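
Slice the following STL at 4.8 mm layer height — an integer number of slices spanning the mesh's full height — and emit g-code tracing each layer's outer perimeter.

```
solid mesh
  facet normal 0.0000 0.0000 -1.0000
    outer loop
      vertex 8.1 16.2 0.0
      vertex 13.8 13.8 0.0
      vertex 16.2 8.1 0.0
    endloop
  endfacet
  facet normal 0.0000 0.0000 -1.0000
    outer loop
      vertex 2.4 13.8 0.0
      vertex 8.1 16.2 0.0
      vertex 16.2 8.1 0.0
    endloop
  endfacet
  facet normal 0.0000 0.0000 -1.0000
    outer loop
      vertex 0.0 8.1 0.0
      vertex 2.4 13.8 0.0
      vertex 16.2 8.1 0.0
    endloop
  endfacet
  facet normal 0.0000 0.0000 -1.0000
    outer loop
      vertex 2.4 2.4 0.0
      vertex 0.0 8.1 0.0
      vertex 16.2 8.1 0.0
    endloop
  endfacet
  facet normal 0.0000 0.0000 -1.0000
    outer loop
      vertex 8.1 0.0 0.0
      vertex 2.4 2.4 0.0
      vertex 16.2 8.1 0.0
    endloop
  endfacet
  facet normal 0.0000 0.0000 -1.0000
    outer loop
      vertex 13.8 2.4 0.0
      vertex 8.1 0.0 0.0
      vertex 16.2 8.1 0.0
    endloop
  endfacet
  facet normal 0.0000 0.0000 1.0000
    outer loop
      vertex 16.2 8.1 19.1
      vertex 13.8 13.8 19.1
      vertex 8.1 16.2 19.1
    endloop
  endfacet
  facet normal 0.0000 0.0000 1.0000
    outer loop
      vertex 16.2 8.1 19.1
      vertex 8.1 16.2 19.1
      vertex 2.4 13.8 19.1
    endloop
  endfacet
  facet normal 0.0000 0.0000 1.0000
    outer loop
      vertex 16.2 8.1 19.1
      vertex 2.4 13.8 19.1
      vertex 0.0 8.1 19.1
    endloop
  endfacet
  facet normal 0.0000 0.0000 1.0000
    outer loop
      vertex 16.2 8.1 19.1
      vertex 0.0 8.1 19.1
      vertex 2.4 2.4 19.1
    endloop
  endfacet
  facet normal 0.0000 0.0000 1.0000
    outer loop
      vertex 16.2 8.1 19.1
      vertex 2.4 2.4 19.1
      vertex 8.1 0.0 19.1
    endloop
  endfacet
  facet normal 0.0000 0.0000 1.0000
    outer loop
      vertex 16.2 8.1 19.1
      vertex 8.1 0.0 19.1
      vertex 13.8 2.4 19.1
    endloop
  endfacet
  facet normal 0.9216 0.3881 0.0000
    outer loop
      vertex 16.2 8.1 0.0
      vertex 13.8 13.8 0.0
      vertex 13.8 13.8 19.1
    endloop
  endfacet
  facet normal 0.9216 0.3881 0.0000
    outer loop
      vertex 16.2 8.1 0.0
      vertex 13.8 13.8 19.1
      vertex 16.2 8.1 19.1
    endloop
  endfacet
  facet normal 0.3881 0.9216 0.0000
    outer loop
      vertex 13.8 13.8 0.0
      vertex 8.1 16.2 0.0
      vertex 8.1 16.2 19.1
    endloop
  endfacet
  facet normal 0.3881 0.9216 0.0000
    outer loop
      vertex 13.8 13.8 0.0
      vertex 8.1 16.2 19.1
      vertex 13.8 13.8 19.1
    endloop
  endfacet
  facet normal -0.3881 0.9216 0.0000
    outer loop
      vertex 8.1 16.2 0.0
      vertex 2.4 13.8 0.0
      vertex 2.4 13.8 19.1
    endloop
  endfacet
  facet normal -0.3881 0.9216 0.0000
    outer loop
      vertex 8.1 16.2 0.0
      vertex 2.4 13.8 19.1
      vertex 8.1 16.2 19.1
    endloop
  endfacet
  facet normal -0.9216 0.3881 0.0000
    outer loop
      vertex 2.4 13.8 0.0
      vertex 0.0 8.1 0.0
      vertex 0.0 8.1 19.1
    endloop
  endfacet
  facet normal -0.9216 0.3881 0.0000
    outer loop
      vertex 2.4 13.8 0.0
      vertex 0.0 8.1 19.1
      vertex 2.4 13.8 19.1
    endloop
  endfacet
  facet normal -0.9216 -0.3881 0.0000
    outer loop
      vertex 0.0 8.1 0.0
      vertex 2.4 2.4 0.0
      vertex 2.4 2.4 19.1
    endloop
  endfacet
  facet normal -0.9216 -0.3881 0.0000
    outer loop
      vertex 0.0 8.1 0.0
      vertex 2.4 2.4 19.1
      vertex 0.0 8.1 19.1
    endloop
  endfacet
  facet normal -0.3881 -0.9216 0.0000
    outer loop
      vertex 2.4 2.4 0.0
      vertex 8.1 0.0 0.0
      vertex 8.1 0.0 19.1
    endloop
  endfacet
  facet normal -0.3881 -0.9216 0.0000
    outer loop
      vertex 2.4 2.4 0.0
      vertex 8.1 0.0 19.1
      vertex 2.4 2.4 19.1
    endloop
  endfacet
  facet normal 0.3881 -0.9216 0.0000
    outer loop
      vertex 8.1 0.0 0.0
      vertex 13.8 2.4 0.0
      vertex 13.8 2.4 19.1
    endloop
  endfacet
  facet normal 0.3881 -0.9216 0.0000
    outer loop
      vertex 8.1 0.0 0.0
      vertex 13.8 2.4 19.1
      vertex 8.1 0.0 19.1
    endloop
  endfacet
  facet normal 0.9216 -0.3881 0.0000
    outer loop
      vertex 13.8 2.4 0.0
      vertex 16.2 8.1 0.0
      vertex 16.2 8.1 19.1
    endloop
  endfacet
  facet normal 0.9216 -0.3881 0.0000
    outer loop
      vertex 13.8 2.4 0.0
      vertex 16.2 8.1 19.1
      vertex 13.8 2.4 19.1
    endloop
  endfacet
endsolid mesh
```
; perimeter-only toolpath
G21 ; units = mm
G90 ; absolute positioning
G28 ; home
; layer 1
G0 Z4.8
G0 X16.2 Y8.1
G1 X13.8 Y13.8
G1 X8.1 Y16.2
G1 X2.4 Y13.8
G1 X0.0 Y8.1
G1 X2.4 Y2.4
G1 X8.1 Y0.0
G1 X13.8 Y2.4
G1 X16.2 Y8.1
; layer 2
G0 Z9.6
G0 X16.2 Y8.1
G1 X13.8 Y13.8
G1 X8.1 Y16.2
G1 X2.4 Y13.8
G1 X0.0 Y8.1
G1 X2.4 Y2.4
G1 X8.1 Y0.0
G1 X13.8 Y2.4
G1 X16.2 Y8.1
; layer 3
G0 Z14.3
G0 X16.2 Y8.1
G1 X13.8 Y13.8
G1 X8.1 Y16.2
G1 X2.4 Y13.8
G1 X0.0 Y8.1
G1 X2.4 Y2.4
G1 X8.1 Y0.0
G1 X13.8 Y2.4
G1 X16.2 Y8.1
; layer 4
G0 Z19.1
G0 X16.2 Y8.1
G1 X13.8 Y13.8
G1 X8.1 Y16.2
G1 X2.4 Y13.8
G1 X0.0 Y8.1
G1 X2.4 Y2.4
G1 X8.1 Y0.0
G1 X13.8 Y2.4
G1 X16.2 Y8.1
M2 ; end

The solid is a regular 8-sided prism (a cylinder approximated with 8 flat sides), circumscribed radius ≈ 8.1 mm, height ≈ 19.1 mm. Slicing at Δz = 4.8 mm — 4 equal slices spanning the solid's height, so layer i sits at z = i·h/4 — gives 4 non-empty perimeters. Each is a 8-segment closed polygon; G0 lifts to the layer z and rapids to the start vertex, then G1 traces the edges.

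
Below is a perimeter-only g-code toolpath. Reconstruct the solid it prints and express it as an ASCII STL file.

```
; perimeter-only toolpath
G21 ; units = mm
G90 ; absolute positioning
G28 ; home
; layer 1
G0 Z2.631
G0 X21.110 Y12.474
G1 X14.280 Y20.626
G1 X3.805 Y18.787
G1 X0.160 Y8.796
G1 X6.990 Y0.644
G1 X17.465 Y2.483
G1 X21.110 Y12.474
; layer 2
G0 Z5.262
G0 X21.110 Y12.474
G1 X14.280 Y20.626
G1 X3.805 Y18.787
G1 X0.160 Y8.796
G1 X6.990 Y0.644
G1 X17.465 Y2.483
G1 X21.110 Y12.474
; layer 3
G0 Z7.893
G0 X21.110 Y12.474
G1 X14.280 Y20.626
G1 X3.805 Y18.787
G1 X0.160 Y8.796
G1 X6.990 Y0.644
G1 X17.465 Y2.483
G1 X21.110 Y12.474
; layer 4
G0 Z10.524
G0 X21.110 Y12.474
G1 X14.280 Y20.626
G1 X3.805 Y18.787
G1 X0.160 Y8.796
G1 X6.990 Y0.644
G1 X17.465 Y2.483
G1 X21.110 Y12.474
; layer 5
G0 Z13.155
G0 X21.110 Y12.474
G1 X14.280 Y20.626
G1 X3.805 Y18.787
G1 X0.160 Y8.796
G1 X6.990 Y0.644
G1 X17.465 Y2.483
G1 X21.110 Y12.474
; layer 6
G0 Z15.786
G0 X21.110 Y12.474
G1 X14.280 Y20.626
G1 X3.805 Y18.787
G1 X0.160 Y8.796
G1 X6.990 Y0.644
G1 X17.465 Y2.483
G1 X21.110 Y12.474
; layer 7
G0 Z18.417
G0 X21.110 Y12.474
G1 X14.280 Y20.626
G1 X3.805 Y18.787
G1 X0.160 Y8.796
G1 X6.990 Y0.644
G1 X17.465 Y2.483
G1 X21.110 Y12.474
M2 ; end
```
solid part
  facet normal 0.0000 0.0000 -1.0000
    outer loop
      vertex 3.805 18.787 0.000
      vertex 14.280 20.626 0.000
      vertex 21.110 12.474 0.000
    endloop
  endfacet
  facet normal 0.0000 0.0000 -1.0000
    outer loop
      vertex 0.160 8.796 0.000
      vertex 3.805 18.787 0.000
      vertex 21.110 12.474 0.000
    endloop
  endfacet
  facet normal 0.0000 0.0000 -1.0000
    outer loop
      vertex 6.990 0.644 0.000
      vertex 0.160 8.796 0.000
      vertex 21.110 12.474 0.000
    endloop
  endfacet
  facet normal 0.0000 0.0000 -1.0000
    outer loop
      vertex 17.465 2.483 0.000
      vertex 6.990 0.644 0.000
      vertex 21.110 12.474 0.000
    endloop
  endfacet
  facet normal 0.0000 0.0000 1.0000
    outer loop
      vertex 21.110 12.474 18.417
      vertex 14.280 20.626 18.417
      vertex 3.805 18.787 18.417
    endloop
  endfacet
  facet normal 0.0000 0.0000 1.0000
    outer loop
      vertex 21.110 12.474 18.417
      vertex 3.805 18.787 18.417
      vertex 0.160 8.796 18.417
    endloop
  endfacet
  facet normal 0.0000 0.0000 1.0000
    outer loop
      vertex 21.110 12.474 18.417
      vertex 0.160 8.796 18.417
      vertex 6.990 0.644 18.417
    endloop
  endfacet
  facet normal 0.0000 0.0000 1.0000
    outer loop
      vertex 21.110 12.474 18.417
      vertex 6.990 0.644 18.417
      vertex 17.465 2.483 18.417
    endloop
  endfacet
  facet normal 0.7665 0.6422 0.0000
    outer loop
      vertex 21.110 12.474 0.000
      vertex 14.280 20.626 0.000
      vertex 14.280 20.626 18.417
    endloop
  endfacet
  facet normal 0.7665 0.6422 0.0000
    outer loop
      vertex 21.110 12.474 0.000
      vertex 14.280 20.626 18.417
      vertex 21.110 12.474 18.417
    endloop
  endfacet
  facet normal -0.1729 0.9849 0.0000
    outer loop
      vertex 14.280 20.626 0.000
      vertex 3.805 18.787 0.000
      vertex 3.805 18.787 18.417
    endloop
  endfacet
  facet normal -0.1729 0.9849 0.0000
    outer loop
      vertex 14.280 20.626 0.000
      vertex 3.805 18.787 18.417
      vertex 14.280 20.626 18.417
    endloop
  endfacet
  facet normal -0.9394 0.3427 0.0000
    outer loop
      vertex 3.805 18.787 0.000
      vertex 0.160 8.796 0.000
      vertex 0.160 8.796 18.417
    endloop
  endfacet
  facet normal -0.9394 0.3427 0.0000
    outer loop
      vertex 3.805 18.787 0.000
      vertex 0.160 8.796 18.417
      vertex 3.805 18.787 18.417
    endloop
  endfacet
  facet normal -0.7665 -0.6422 0.0000
    outer loop
      vertex 0.160 8.796 0.000
      vertex 6.990 0.644 0.000
      vertex 6.990 0.644 18.417
    endloop
  endfacet
  facet normal -0.7665 -0.6422 0.0000
    outer loop
      vertex 0.160 8.796 0.000
      vertex 6.990 0.644 18.417
      vertex 0.160 8.796 18.417
    endloop
  endfacet
  facet normal 0.1729 -0.9849 0.0000
    outer loop
      vertex 6.990 0.644 0.000
      vertex 17.465 2.483 0.000
      vertex 17.465 2.483 18.417
    endloop
  endfacet
  facet normal 0.1729 -0.9849 0.0000
    outer loop
      vertex 6.990 0.644 0.000
      vertex 17.465 2.483 18.417
      vertex 6.990 0.644 18.417
    endloop
  endfacet
  facet normal 0.9394 -0.3427 0.0000
    outer loop
      vertex 17.465 2.483 0.000
      vertex 21.110 12.474 0.000
      vertex 21.110 12.474 18.417
    endloop
  endfacet
  facet normal 0.9394 -0.3427 0.0000
    outer loop
      vertex 17.465 2.483 0.000
      vertex 21.110 12.474 18.417
      vertex 17.465 2.483 18.417
    endloop
  endfacet
endsolid part

The G0 Z moves step by Δz≈2.631 mm. Every layer's G1 loop is the same polygon, so the solid is a straight extrusion of it from z=0 to z≈18.4. Closing with flat bottom and top caps and triangulating gives 20 facets — a regular 6-sided prism (a cylinder approximated with 6 flat sides), circumscribed radius ≈ 10.6 mm, height ≈ 18.4 mm.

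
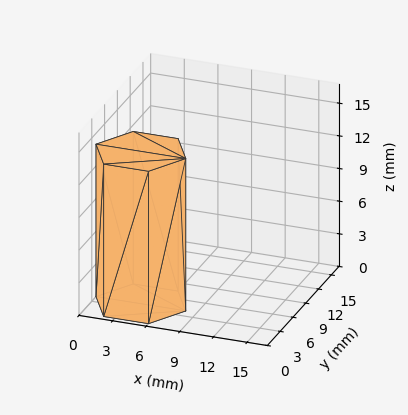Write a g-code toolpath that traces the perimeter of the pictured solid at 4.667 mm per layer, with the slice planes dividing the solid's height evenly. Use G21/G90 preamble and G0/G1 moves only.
Reading the render: the shape is a regular 6-sided prism (a cylinder approximated with 6 flat sides), circumscribed radius ≈ 4 mm, height ≈ 14 mm (dimensions read to the nearest mm from the axis ticks). For the g-code, the solid's height is divided into equal slices at the stated Δz and each level perimeter traced with G1 moves after a G0 lift.

; perimeter-only toolpath
G21 ; units = mm
G90 ; absolute positioning
G28 ; home
; layer 1
G0 Z4.667
G0 X8.000 Y4.000
G1 X6.000 Y7.464
G1 X2.000 Y7.464
G1 X0.000 Y4.000
G1 X2.000 Y0.536
G1 X6.000 Y0.536
G1 X8.000 Y4.000
; layer 2
G0 Z9.333
G0 X8.000 Y4.000
G1 X6.000 Y7.464
G1 X2.000 Y7.464
G1 X0.000 Y4.000
G1 X2.000 Y0.536
G1 X6.000 Y0.536
G1 X8.000 Y4.000
; layer 3
G0 Z14.000
G0 X8.000 Y4.000
G1 X6.000 Y7.464
G1 X2.000 Y7.464
G1 X0.000 Y4.000
G1 X2.000 Y0.536
G1 X6.000 Y0.536
G1 X8.000 Y4.000
M2 ; end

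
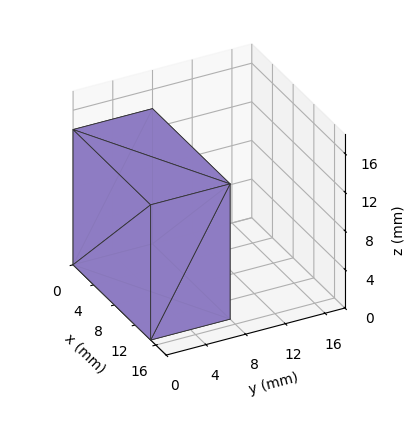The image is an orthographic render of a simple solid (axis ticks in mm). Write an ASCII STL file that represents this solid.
Reading the render: the shape is a rectangular box, roughly 15 × 8 mm footprint and 14 mm tall (dimensions read to the nearest mm from the axis ticks). For the STL, each face is triangulated and given an outward normal.

solid part
  facet normal 0.0000 0.0000 -1.0000
    outer loop
      vertex 15.00 8.00 0.00
      vertex 15.00 0.00 0.00
      vertex 0.00 0.00 0.00
    endloop
  endfacet
  facet normal 0.0000 0.0000 -1.0000
    outer loop
      vertex 0.00 8.00 0.00
      vertex 15.00 8.00 0.00
      vertex 0.00 0.00 0.00
    endloop
  endfacet
  facet normal 0.0000 0.0000 1.0000
    outer loop
      vertex 0.00 0.00 14.00
      vertex 15.00 0.00 14.00
      vertex 15.00 8.00 14.00
    endloop
  endfacet
  facet normal 0.0000 0.0000 1.0000
    outer loop
      vertex 0.00 0.00 14.00
      vertex 15.00 8.00 14.00
      vertex 0.00 8.00 14.00
    endloop
  endfacet
  facet normal 0.0000 -1.0000 0.0000
    outer loop
      vertex 0.00 0.00 0.00
      vertex 15.00 0.00 0.00
      vertex 15.00 0.00 14.00
    endloop
  endfacet
  facet normal 0.0000 -1.0000 0.0000
    outer loop
      vertex 0.00 0.00 0.00
      vertex 15.00 0.00 14.00
      vertex 0.00 0.00 14.00
    endloop
  endfacet
  facet normal 0.0000 1.0000 0.0000
    outer loop
      vertex 15.00 8.00 14.00
      vertex 15.00 8.00 0.00
      vertex 0.00 8.00 0.00
    endloop
  endfacet
  facet normal 0.0000 1.0000 0.0000
    outer loop
      vertex 0.00 8.00 14.00
      vertex 15.00 8.00 14.00
      vertex 0.00 8.00 0.00
    endloop
  endfacet
  facet normal -1.0000 0.0000 0.0000
    outer loop
      vertex 0.00 8.00 14.00
      vertex 0.00 8.00 0.00
      vertex 0.00 0.00 0.00
    endloop
  endfacet
  facet normal -1.0000 0.0000 0.0000
    outer loop
      vertex 0.00 0.00 14.00
      vertex 0.00 8.00 14.00
      vertex 0.00 0.00 0.00
    endloop
  endfacet
  facet normal 1.0000 0.0000 0.0000
    outer loop
      vertex 15.00 0.00 0.00
      vertex 15.00 8.00 0.00
      vertex 15.00 8.00 14.00
    endloop
  endfacet
  facet normal 1.0000 0.0000 0.0000
    outer loop
      vertex 15.00 0.00 0.00
      vertex 15.00 8.00 14.00
      vertex 15.00 0.00 14.00
    endloop
  endfacet
endsolid part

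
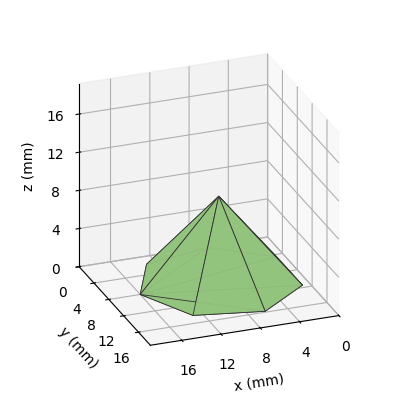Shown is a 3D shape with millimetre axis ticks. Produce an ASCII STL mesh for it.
Reading the render: the shape is a regular 7-sided pyramid, base circumscribed radius ≈ 8 mm, apex at z ≈ 9 mm (dimensions read to the nearest mm from the axis ticks). For the STL, each face is triangulated and given an outward normal.

solid part
  facet normal 0.0000 0.0000 -1.0000
    outer loop
      vertex 6.22 15.80 0.00
      vertex 12.99 14.25 0.00
      vertex 16.00 8.00 0.00
    endloop
  endfacet
  facet normal 0.0000 0.0000 -1.0000
    outer loop
      vertex 0.79 11.47 0.00
      vertex 6.22 15.80 0.00
      vertex 16.00 8.00 0.00
    endloop
  endfacet
  facet normal 0.0000 0.0000 -1.0000
    outer loop
      vertex 0.79 4.53 0.00
      vertex 0.79 11.47 0.00
      vertex 16.00 8.00 0.00
    endloop
  endfacet
  facet normal 0.0000 0.0000 -1.0000
    outer loop
      vertex 6.22 0.20 0.00
      vertex 0.79 4.53 0.00
      vertex 16.00 8.00 0.00
    endloop
  endfacet
  facet normal 0.0000 0.0000 -1.0000
    outer loop
      vertex 12.99 1.75 0.00
      vertex 6.22 0.20 0.00
      vertex 16.00 8.00 0.00
    endloop
  endfacet
  facet normal 0.7032 0.3387 0.6251
    outer loop
      vertex 16.00 8.00 0.00
      vertex 12.99 14.25 0.00
      vertex 8.00 8.00 9.00
    endloop
  endfacet
  facet normal 0.1742 0.7609 0.6250
    outer loop
      vertex 12.99 14.25 0.00
      vertex 6.22 15.80 0.00
      vertex 8.00 8.00 9.00
    endloop
  endfacet
  facet normal -0.4866 0.6103 0.6251
    outer loop
      vertex 6.22 15.80 0.00
      vertex 0.79 11.47 0.00
      vertex 8.00 8.00 9.00
    endloop
  endfacet
  facet normal -0.7804 0.0000 0.6252
    outer loop
      vertex 0.79 11.47 0.00
      vertex 0.79 4.53 0.00
      vertex 8.00 8.00 9.00
    endloop
  endfacet
  facet normal -0.4866 -0.6103 0.6251
    outer loop
      vertex 0.79 4.53 0.00
      vertex 6.22 0.20 0.00
      vertex 8.00 8.00 9.00
    endloop
  endfacet
  facet normal 0.1742 -0.7609 0.6250
    outer loop
      vertex 6.22 0.20 0.00
      vertex 12.99 1.75 0.00
      vertex 8.00 8.00 9.00
    endloop
  endfacet
  facet normal 0.7032 -0.3387 0.6251
    outer loop
      vertex 12.99 1.75 0.00
      vertex 16.00 8.00 0.00
      vertex 8.00 8.00 9.00
    endloop
  endfacet
endsolid part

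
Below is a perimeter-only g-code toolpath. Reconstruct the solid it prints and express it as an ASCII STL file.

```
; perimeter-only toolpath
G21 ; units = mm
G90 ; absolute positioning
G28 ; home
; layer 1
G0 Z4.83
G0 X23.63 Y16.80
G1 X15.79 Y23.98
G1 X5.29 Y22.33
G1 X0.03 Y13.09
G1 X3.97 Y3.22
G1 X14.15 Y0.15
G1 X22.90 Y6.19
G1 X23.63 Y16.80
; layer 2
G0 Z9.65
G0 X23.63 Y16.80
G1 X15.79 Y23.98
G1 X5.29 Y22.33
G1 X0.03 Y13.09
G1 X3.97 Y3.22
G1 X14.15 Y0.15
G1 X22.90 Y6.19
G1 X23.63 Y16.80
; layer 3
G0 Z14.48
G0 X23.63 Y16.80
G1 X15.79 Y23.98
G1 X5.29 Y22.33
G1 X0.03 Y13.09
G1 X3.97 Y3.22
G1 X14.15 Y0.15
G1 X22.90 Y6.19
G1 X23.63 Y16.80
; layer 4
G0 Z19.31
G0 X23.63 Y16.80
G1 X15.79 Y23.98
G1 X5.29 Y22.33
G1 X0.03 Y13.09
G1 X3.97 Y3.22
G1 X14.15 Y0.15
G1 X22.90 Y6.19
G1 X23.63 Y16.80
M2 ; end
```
solid part
  facet normal 0.0000 0.0000 -1.0000
    outer loop
      vertex 5.29 22.33 0.00
      vertex 15.79 23.98 0.00
      vertex 23.63 16.80 0.00
    endloop
  endfacet
  facet normal 0.0000 0.0000 -1.0000
    outer loop
      vertex 0.03 13.09 0.00
      vertex 5.29 22.33 0.00
      vertex 23.63 16.80 0.00
    endloop
  endfacet
  facet normal 0.0000 0.0000 -1.0000
    outer loop
      vertex 3.97 3.22 0.00
      vertex 0.03 13.09 0.00
      vertex 23.63 16.80 0.00
    endloop
  endfacet
  facet normal 0.0000 0.0000 -1.0000
    outer loop
      vertex 14.15 0.15 0.00
      vertex 3.97 3.22 0.00
      vertex 23.63 16.80 0.00
    endloop
  endfacet
  facet normal 0.0000 0.0000 -1.0000
    outer loop
      vertex 22.90 6.19 0.00
      vertex 14.15 0.15 0.00
      vertex 23.63 16.80 0.00
    endloop
  endfacet
  facet normal 0.0000 0.0000 1.0000
    outer loop
      vertex 23.63 16.80 19.31
      vertex 15.79 23.98 19.31
      vertex 5.29 22.33 19.31
    endloop
  endfacet
  facet normal 0.0000 0.0000 1.0000
    outer loop
      vertex 23.63 16.80 19.31
      vertex 5.29 22.33 19.31
      vertex 0.03 13.09 19.31
    endloop
  endfacet
  facet normal 0.0000 0.0000 1.0000
    outer loop
      vertex 23.63 16.80 19.31
      vertex 0.03 13.09 19.31
      vertex 3.97 3.22 19.31
    endloop
  endfacet
  facet normal 0.0000 0.0000 1.0000
    outer loop
      vertex 23.63 16.80 19.31
      vertex 3.97 3.22 19.31
      vertex 14.15 0.15 19.31
    endloop
  endfacet
  facet normal 0.0000 0.0000 1.0000
    outer loop
      vertex 23.63 16.80 19.31
      vertex 14.15 0.15 19.31
      vertex 22.90 6.19 19.31
    endloop
  endfacet
  facet normal 0.6754 0.7375 0.0000
    outer loop
      vertex 23.63 16.80 0.00
      vertex 15.79 23.98 0.00
      vertex 15.79 23.98 19.31
    endloop
  endfacet
  facet normal 0.6754 0.7375 0.0000
    outer loop
      vertex 23.63 16.80 0.00
      vertex 15.79 23.98 19.31
      vertex 23.63 16.80 19.31
    endloop
  endfacet
  facet normal -0.1552 0.9879 0.0000
    outer loop
      vertex 15.79 23.98 0.00
      vertex 5.29 22.33 0.00
      vertex 5.29 22.33 19.31
    endloop
  endfacet
  facet normal -0.1552 0.9879 0.0000
    outer loop
      vertex 15.79 23.98 0.00
      vertex 5.29 22.33 19.31
      vertex 15.79 23.98 19.31
    endloop
  endfacet
  facet normal -0.8691 0.4947 0.0000
    outer loop
      vertex 5.29 22.33 0.00
      vertex 0.03 13.09 0.00
      vertex 0.03 13.09 19.31
    endloop
  endfacet
  facet normal -0.8691 0.4947 0.0000
    outer loop
      vertex 5.29 22.33 0.00
      vertex 0.03 13.09 19.31
      vertex 5.29 22.33 19.31
    endloop
  endfacet
  facet normal -0.9287 -0.3707 0.0000
    outer loop
      vertex 0.03 13.09 0.00
      vertex 3.97 3.22 0.00
      vertex 3.97 3.22 19.31
    endloop
  endfacet
  facet normal -0.9287 -0.3707 0.0000
    outer loop
      vertex 0.03 13.09 0.00
      vertex 3.97 3.22 19.31
      vertex 0.03 13.09 19.31
    endloop
  endfacet
  facet normal -0.2887 -0.9574 0.0000
    outer loop
      vertex 3.97 3.22 0.00
      vertex 14.15 0.15 0.00
      vertex 14.15 0.15 19.31
    endloop
  endfacet
  facet normal -0.2887 -0.9574 0.0000
    outer loop
      vertex 3.97 3.22 0.00
      vertex 14.15 0.15 19.31
      vertex 3.97 3.22 19.31
    endloop
  endfacet
  facet normal 0.5681 -0.8230 0.0000
    outer loop
      vertex 14.15 0.15 0.00
      vertex 22.90 6.19 0.00
      vertex 22.90 6.19 19.31
    endloop
  endfacet
  facet normal 0.5681 -0.8230 0.0000
    outer loop
      vertex 14.15 0.15 0.00
      vertex 22.90 6.19 19.31
      vertex 14.15 0.15 19.31
    endloop
  endfacet
  facet normal 0.9976 -0.0686 0.0000
    outer loop
      vertex 22.90 6.19 0.00
      vertex 23.63 16.80 0.00
      vertex 23.63 16.80 19.31
    endloop
  endfacet
  facet normal 0.9976 -0.0686 0.0000
    outer loop
      vertex 22.90 6.19 0.00
      vertex 23.63 16.80 19.31
      vertex 22.90 6.19 19.31
    endloop
  endfacet
endsolid part

The G0 Z moves step by Δz≈4.83 mm. Every layer's G1 loop is the same polygon, so the solid is a straight extrusion of it from z=0 to z≈19.3. Closing with flat bottom and top caps and triangulating gives 24 facets — a regular 7-sided prism (a cylinder approximated with 7 flat sides), circumscribed radius ≈ 12.2 mm, height ≈ 19.3 mm.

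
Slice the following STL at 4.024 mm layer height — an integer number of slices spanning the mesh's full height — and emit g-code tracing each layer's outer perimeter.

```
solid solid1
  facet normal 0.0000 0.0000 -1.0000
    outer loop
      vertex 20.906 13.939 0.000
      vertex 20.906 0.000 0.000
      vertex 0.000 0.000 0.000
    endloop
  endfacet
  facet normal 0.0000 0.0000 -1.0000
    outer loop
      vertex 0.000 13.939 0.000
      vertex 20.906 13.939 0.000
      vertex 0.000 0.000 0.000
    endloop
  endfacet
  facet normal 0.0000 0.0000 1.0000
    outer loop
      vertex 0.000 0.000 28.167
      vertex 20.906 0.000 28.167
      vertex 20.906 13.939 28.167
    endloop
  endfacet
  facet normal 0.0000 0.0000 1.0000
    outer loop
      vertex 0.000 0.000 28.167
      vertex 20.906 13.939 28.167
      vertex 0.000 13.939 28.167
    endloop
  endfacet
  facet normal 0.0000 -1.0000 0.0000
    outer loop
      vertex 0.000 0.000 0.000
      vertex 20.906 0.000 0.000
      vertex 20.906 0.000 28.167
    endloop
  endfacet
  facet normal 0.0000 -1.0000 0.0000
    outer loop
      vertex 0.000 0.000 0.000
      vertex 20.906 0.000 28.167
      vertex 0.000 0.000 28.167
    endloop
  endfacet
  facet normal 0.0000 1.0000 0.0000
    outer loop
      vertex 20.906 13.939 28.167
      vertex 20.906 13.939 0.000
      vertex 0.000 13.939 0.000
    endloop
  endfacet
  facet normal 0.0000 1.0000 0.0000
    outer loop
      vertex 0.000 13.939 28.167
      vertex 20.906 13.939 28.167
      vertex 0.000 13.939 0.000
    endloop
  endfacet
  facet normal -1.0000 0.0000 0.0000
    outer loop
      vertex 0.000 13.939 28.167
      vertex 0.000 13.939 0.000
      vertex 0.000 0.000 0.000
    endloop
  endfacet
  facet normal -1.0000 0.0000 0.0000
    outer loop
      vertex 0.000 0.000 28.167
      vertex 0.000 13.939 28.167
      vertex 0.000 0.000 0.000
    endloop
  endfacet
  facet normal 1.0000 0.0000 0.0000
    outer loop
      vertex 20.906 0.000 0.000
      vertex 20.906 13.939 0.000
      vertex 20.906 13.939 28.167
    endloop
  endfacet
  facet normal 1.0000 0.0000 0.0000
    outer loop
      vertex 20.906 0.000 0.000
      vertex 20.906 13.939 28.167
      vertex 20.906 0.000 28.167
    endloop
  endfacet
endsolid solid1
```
; perimeter-only toolpath
G21 ; units = mm
G90 ; absolute positioning
G28 ; home
; layer 1
G0 Z4.024
G0 X0.000 Y0.000
G1 X20.906 Y0.000
G1 X20.906 Y13.939
G1 X0.000 Y13.939
G1 X0.000 Y0.000
; layer 2
G0 Z8.048
G0 X0.000 Y0.000
G1 X20.906 Y0.000
G1 X20.906 Y13.939
G1 X0.000 Y13.939
G1 X0.000 Y0.000
; layer 3
G0 Z12.072
G0 X0.000 Y0.000
G1 X20.906 Y0.000
G1 X20.906 Y13.939
G1 X0.000 Y13.939
G1 X0.000 Y0.000
; layer 4
G0 Z16.095
G0 X0.000 Y0.000
G1 X20.906 Y0.000
G1 X20.906 Y13.939
G1 X0.000 Y13.939
G1 X0.000 Y0.000
; layer 5
G0 Z20.119
G0 X0.000 Y0.000
G1 X20.906 Y0.000
G1 X20.906 Y13.939
G1 X0.000 Y13.939
G1 X0.000 Y0.000
; layer 6
G0 Z24.143
G0 X0.000 Y0.000
G1 X20.906 Y0.000
G1 X20.906 Y13.939
G1 X0.000 Y13.939
G1 X0.000 Y0.000
; layer 7
G0 Z28.167
G0 X0.000 Y0.000
G1 X20.906 Y0.000
G1 X20.906 Y13.939
G1 X0.000 Y13.939
G1 X0.000 Y0.000
M2 ; end

The solid is a rectangular box, roughly 20.9 × 13.9 mm footprint and 28.2 mm tall. Slicing at Δz = 4.024 mm — 7 equal slices spanning the solid's height, so layer i sits at z = i·h/7 — gives 7 non-empty perimeters. Each is a 4-segment closed polygon; G0 lifts to the layer z and rapids to the start vertex, then G1 traces the edges.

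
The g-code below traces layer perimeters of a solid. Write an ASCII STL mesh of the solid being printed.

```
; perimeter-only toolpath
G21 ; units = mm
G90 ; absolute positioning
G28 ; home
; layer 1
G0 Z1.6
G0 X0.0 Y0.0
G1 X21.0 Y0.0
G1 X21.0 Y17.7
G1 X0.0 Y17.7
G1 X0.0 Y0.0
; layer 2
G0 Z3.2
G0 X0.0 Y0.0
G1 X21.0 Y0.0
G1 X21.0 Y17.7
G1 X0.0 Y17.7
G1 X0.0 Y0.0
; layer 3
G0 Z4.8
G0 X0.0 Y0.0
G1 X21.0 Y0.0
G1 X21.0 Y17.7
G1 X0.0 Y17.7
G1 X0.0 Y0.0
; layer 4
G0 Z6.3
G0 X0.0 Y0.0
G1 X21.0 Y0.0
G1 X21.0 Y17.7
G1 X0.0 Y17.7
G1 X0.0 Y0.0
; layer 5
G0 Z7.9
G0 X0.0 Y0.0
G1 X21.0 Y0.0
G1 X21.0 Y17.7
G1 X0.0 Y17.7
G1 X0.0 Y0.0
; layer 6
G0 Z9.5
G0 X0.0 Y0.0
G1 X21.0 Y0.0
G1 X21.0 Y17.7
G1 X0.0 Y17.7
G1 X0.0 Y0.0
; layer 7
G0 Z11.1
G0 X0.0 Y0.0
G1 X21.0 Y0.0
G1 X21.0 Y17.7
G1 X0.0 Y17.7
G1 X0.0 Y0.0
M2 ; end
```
solid part
  facet normal 0.0000 0.0000 -1.0000
    outer loop
      vertex 21.0 17.7 0.0
      vertex 21.0 0.0 0.0
      vertex 0.0 0.0 0.0
    endloop
  endfacet
  facet normal 0.0000 0.0000 -1.0000
    outer loop
      vertex 0.0 17.7 0.0
      vertex 21.0 17.7 0.0
      vertex 0.0 0.0 0.0
    endloop
  endfacet
  facet normal 0.0000 0.0000 1.0000
    outer loop
      vertex 0.0 0.0 11.1
      vertex 21.0 0.0 11.1
      vertex 21.0 17.7 11.1
    endloop
  endfacet
  facet normal 0.0000 0.0000 1.0000
    outer loop
      vertex 0.0 0.0 11.1
      vertex 21.0 17.7 11.1
      vertex 0.0 17.7 11.1
    endloop
  endfacet
  facet normal 0.0000 -1.0000 0.0000
    outer loop
      vertex 0.0 0.0 0.0
      vertex 21.0 0.0 0.0
      vertex 21.0 0.0 11.1
    endloop
  endfacet
  facet normal 0.0000 -1.0000 0.0000
    outer loop
      vertex 0.0 0.0 0.0
      vertex 21.0 0.0 11.1
      vertex 0.0 0.0 11.1
    endloop
  endfacet
  facet normal 0.0000 1.0000 0.0000
    outer loop
      vertex 21.0 17.7 11.1
      vertex 21.0 17.7 0.0
      vertex 0.0 17.7 0.0
    endloop
  endfacet
  facet normal 0.0000 1.0000 0.0000
    outer loop
      vertex 0.0 17.7 11.1
      vertex 21.0 17.7 11.1
      vertex 0.0 17.7 0.0
    endloop
  endfacet
  facet normal -1.0000 0.0000 0.0000
    outer loop
      vertex 0.0 17.7 11.1
      vertex 0.0 17.7 0.0
      vertex 0.0 0.0 0.0
    endloop
  endfacet
  facet normal -1.0000 0.0000 0.0000
    outer loop
      vertex 0.0 0.0 11.1
      vertex 0.0 17.7 11.1
      vertex 0.0 0.0 0.0
    endloop
  endfacet
  facet normal 1.0000 0.0000 0.0000
    outer loop
      vertex 21.0 0.0 0.0
      vertex 21.0 17.7 0.0
      vertex 21.0 17.7 11.1
    endloop
  endfacet
  facet normal 1.0000 0.0000 0.0000
    outer loop
      vertex 21.0 0.0 0.0
      vertex 21.0 17.7 11.1
      vertex 21.0 0.0 11.1
    endloop
  endfacet
endsolid part

The G0 Z moves step by Δz≈1.6 mm. Every layer's G1 loop is the same polygon, so the solid is a straight extrusion of it from z=0 to z≈11.1. Closing with flat bottom and top caps and triangulating gives 12 facets — a rectangular box, roughly 21 × 17.7 mm footprint and 11.1 mm tall.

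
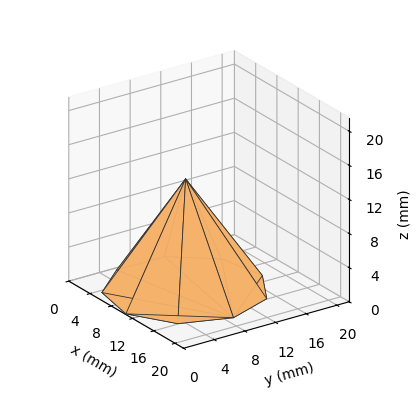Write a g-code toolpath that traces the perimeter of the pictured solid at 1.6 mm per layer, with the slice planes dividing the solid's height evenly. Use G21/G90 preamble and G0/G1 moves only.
Reading the render: the shape is a regular 9-sided pyramid, base circumscribed radius ≈ 9 mm, apex at z ≈ 13 mm (dimensions read to the nearest mm from the axis ticks). For the g-code, the solid's height is divided into equal slices at the stated Δz and each level perimeter traced with G1 moves after a G0 lift.

; perimeter-only toolpath
G21 ; units = mm
G90 ; absolute positioning
G28 ; home
; layer 1
G0 Z1.6
G0 X16.9 Y9.0
G1 X15.0 Y14.1
G1 X10.4 Y16.8
G1 X5.1 Y15.8
G1 X1.6 Y11.7
G1 X1.6 Y6.3
G1 X5.1 Y2.2
G1 X10.4 Y1.2
G1 X15.0 Y3.9
G1 X16.9 Y9.0
; layer 2
G0 Z3.2
G0 X15.8 Y9.0
G1 X14.2 Y13.4
G1 X10.2 Y15.7
G1 X5.6 Y14.9
G1 X2.6 Y11.3
G1 X2.6 Y6.7
G1 X5.6 Y3.1
G1 X10.2 Y2.3
G1 X14.2 Y4.7
G1 X15.8 Y9.0
; layer 3
G0 Z4.9
G0 X14.6 Y9.0
G1 X13.3 Y12.6
G1 X10.0 Y14.6
G1 X6.2 Y13.9
G1 X3.7 Y10.9
G1 X3.7 Y7.1
G1 X6.2 Y4.1
G1 X10.0 Y3.4
G1 X13.3 Y5.4
G1 X14.6 Y9.0
; layer 4
G0 Z6.5
G0 X13.5 Y9.0
G1 X12.4 Y11.9
G1 X9.8 Y13.4
G1 X6.8 Y12.9
G1 X4.8 Y10.6
G1 X4.8 Y7.5
G1 X6.8 Y5.1
G1 X9.8 Y4.5
G1 X12.4 Y6.1
G1 X13.5 Y9.0
; layer 5
G0 Z8.1
G0 X12.4 Y9.0
G1 X11.6 Y11.2
G1 X9.6 Y12.3
G1 X7.3 Y11.9
G1 X5.8 Y10.2
G1 X5.8 Y7.8
G1 X7.3 Y6.1
G1 X9.6 Y5.7
G1 X11.6 Y6.8
G1 X12.4 Y9.0
; layer 6
G0 Z9.8
G0 X11.2 Y9.0
G1 X10.7 Y10.4
G1 X9.4 Y11.2
G1 X7.9 Y10.9
G1 X6.9 Y9.8
G1 X6.9 Y8.2
G1 X7.9 Y7.0
G1 X9.4 Y6.8
G1 X10.7 Y7.5
G1 X11.2 Y9.0
; layer 7
G0 Z11.4
G0 X10.1 Y9.0
G1 X9.9 Y9.7
G1 X9.2 Y10.1
G1 X8.4 Y10.0
G1 X7.9 Y9.4
G1 X7.9 Y8.6
G1 X8.4 Y8.0
G1 X9.2 Y7.9
G1 X9.9 Y8.3
G1 X10.1 Y9.0
M2 ; end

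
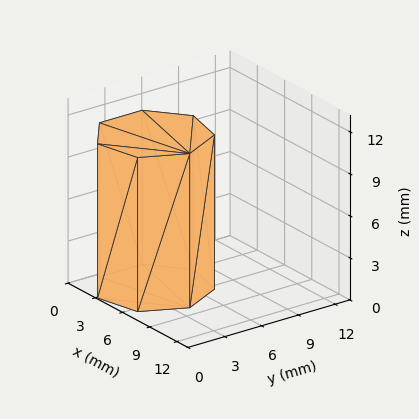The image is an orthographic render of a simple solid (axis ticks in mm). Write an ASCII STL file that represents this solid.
Reading the render: the shape is a regular 7-sided prism (a cylinder approximated with 7 flat sides), circumscribed radius ≈ 4 mm, height ≈ 11 mm (dimensions read to the nearest mm from the axis ticks). For the STL, each face is triangulated and given an outward normal.

solid part
  facet normal 0.0000 0.0000 -1.0000
    outer loop
      vertex 3.11 7.90 0.00
      vertex 6.49 7.13 0.00
      vertex 8.00 4.00 0.00
    endloop
  endfacet
  facet normal 0.0000 0.0000 -1.0000
    outer loop
      vertex 0.40 5.74 0.00
      vertex 3.11 7.90 0.00
      vertex 8.00 4.00 0.00
    endloop
  endfacet
  facet normal 0.0000 0.0000 -1.0000
    outer loop
      vertex 0.40 2.26 0.00
      vertex 0.40 5.74 0.00
      vertex 8.00 4.00 0.00
    endloop
  endfacet
  facet normal 0.0000 0.0000 -1.0000
    outer loop
      vertex 3.11 0.10 0.00
      vertex 0.40 2.26 0.00
      vertex 8.00 4.00 0.00
    endloop
  endfacet
  facet normal 0.0000 0.0000 -1.0000
    outer loop
      vertex 6.49 0.87 0.00
      vertex 3.11 0.10 0.00
      vertex 8.00 4.00 0.00
    endloop
  endfacet
  facet normal 0.0000 0.0000 1.0000
    outer loop
      vertex 8.00 4.00 11.00
      vertex 6.49 7.13 11.00
      vertex 3.11 7.90 11.00
    endloop
  endfacet
  facet normal 0.0000 0.0000 1.0000
    outer loop
      vertex 8.00 4.00 11.00
      vertex 3.11 7.90 11.00
      vertex 0.40 5.74 11.00
    endloop
  endfacet
  facet normal 0.0000 0.0000 1.0000
    outer loop
      vertex 8.00 4.00 11.00
      vertex 0.40 5.74 11.00
      vertex 0.40 2.26 11.00
    endloop
  endfacet
  facet normal 0.0000 0.0000 1.0000
    outer loop
      vertex 8.00 4.00 11.00
      vertex 0.40 2.26 11.00
      vertex 3.11 0.10 11.00
    endloop
  endfacet
  facet normal 0.0000 0.0000 1.0000
    outer loop
      vertex 8.00 4.00 11.00
      vertex 3.11 0.10 11.00
      vertex 6.49 0.87 11.00
    endloop
  endfacet
  facet normal 0.9007 0.4345 0.0000
    outer loop
      vertex 8.00 4.00 0.00
      vertex 6.49 7.13 0.00
      vertex 6.49 7.13 11.00
    endloop
  endfacet
  facet normal 0.9007 0.4345 0.0000
    outer loop
      vertex 8.00 4.00 0.00
      vertex 6.49 7.13 11.00
      vertex 8.00 4.00 11.00
    endloop
  endfacet
  facet normal 0.2221 0.9750 0.0000
    outer loop
      vertex 6.49 7.13 0.00
      vertex 3.11 7.90 0.00
      vertex 3.11 7.90 11.00
    endloop
  endfacet
  facet normal 0.2221 0.9750 0.0000
    outer loop
      vertex 6.49 7.13 0.00
      vertex 3.11 7.90 11.00
      vertex 6.49 7.13 11.00
    endloop
  endfacet
  facet normal -0.6233 0.7820 0.0000
    outer loop
      vertex 3.11 7.90 0.00
      vertex 0.40 5.74 0.00
      vertex 0.40 5.74 11.00
    endloop
  endfacet
  facet normal -0.6233 0.7820 0.0000
    outer loop
      vertex 3.11 7.90 0.00
      vertex 0.40 5.74 11.00
      vertex 3.11 7.90 11.00
    endloop
  endfacet
  facet normal -1.0000 0.0000 0.0000
    outer loop
      vertex 0.40 5.74 0.00
      vertex 0.40 2.26 0.00
      vertex 0.40 2.26 11.00
    endloop
  endfacet
  facet normal -1.0000 0.0000 0.0000
    outer loop
      vertex 0.40 5.74 0.00
      vertex 0.40 2.26 11.00
      vertex 0.40 5.74 11.00
    endloop
  endfacet
  facet normal -0.6233 -0.7820 0.0000
    outer loop
      vertex 0.40 2.26 0.00
      vertex 3.11 0.10 0.00
      vertex 3.11 0.10 11.00
    endloop
  endfacet
  facet normal -0.6233 -0.7820 0.0000
    outer loop
      vertex 0.40 2.26 0.00
      vertex 3.11 0.10 11.00
      vertex 0.40 2.26 11.00
    endloop
  endfacet
  facet normal 0.2221 -0.9750 0.0000
    outer loop
      vertex 3.11 0.10 0.00
      vertex 6.49 0.87 0.00
      vertex 6.49 0.87 11.00
    endloop
  endfacet
  facet normal 0.2221 -0.9750 0.0000
    outer loop
      vertex 3.11 0.10 0.00
      vertex 6.49 0.87 11.00
      vertex 3.11 0.10 11.00
    endloop
  endfacet
  facet normal 0.9007 -0.4345 0.0000
    outer loop
      vertex 6.49 0.87 0.00
      vertex 8.00 4.00 0.00
      vertex 8.00 4.00 11.00
    endloop
  endfacet
  facet normal 0.9007 -0.4345 0.0000
    outer loop
      vertex 6.49 0.87 0.00
      vertex 8.00 4.00 11.00
      vertex 6.49 0.87 11.00
    endloop
  endfacet
endsolid part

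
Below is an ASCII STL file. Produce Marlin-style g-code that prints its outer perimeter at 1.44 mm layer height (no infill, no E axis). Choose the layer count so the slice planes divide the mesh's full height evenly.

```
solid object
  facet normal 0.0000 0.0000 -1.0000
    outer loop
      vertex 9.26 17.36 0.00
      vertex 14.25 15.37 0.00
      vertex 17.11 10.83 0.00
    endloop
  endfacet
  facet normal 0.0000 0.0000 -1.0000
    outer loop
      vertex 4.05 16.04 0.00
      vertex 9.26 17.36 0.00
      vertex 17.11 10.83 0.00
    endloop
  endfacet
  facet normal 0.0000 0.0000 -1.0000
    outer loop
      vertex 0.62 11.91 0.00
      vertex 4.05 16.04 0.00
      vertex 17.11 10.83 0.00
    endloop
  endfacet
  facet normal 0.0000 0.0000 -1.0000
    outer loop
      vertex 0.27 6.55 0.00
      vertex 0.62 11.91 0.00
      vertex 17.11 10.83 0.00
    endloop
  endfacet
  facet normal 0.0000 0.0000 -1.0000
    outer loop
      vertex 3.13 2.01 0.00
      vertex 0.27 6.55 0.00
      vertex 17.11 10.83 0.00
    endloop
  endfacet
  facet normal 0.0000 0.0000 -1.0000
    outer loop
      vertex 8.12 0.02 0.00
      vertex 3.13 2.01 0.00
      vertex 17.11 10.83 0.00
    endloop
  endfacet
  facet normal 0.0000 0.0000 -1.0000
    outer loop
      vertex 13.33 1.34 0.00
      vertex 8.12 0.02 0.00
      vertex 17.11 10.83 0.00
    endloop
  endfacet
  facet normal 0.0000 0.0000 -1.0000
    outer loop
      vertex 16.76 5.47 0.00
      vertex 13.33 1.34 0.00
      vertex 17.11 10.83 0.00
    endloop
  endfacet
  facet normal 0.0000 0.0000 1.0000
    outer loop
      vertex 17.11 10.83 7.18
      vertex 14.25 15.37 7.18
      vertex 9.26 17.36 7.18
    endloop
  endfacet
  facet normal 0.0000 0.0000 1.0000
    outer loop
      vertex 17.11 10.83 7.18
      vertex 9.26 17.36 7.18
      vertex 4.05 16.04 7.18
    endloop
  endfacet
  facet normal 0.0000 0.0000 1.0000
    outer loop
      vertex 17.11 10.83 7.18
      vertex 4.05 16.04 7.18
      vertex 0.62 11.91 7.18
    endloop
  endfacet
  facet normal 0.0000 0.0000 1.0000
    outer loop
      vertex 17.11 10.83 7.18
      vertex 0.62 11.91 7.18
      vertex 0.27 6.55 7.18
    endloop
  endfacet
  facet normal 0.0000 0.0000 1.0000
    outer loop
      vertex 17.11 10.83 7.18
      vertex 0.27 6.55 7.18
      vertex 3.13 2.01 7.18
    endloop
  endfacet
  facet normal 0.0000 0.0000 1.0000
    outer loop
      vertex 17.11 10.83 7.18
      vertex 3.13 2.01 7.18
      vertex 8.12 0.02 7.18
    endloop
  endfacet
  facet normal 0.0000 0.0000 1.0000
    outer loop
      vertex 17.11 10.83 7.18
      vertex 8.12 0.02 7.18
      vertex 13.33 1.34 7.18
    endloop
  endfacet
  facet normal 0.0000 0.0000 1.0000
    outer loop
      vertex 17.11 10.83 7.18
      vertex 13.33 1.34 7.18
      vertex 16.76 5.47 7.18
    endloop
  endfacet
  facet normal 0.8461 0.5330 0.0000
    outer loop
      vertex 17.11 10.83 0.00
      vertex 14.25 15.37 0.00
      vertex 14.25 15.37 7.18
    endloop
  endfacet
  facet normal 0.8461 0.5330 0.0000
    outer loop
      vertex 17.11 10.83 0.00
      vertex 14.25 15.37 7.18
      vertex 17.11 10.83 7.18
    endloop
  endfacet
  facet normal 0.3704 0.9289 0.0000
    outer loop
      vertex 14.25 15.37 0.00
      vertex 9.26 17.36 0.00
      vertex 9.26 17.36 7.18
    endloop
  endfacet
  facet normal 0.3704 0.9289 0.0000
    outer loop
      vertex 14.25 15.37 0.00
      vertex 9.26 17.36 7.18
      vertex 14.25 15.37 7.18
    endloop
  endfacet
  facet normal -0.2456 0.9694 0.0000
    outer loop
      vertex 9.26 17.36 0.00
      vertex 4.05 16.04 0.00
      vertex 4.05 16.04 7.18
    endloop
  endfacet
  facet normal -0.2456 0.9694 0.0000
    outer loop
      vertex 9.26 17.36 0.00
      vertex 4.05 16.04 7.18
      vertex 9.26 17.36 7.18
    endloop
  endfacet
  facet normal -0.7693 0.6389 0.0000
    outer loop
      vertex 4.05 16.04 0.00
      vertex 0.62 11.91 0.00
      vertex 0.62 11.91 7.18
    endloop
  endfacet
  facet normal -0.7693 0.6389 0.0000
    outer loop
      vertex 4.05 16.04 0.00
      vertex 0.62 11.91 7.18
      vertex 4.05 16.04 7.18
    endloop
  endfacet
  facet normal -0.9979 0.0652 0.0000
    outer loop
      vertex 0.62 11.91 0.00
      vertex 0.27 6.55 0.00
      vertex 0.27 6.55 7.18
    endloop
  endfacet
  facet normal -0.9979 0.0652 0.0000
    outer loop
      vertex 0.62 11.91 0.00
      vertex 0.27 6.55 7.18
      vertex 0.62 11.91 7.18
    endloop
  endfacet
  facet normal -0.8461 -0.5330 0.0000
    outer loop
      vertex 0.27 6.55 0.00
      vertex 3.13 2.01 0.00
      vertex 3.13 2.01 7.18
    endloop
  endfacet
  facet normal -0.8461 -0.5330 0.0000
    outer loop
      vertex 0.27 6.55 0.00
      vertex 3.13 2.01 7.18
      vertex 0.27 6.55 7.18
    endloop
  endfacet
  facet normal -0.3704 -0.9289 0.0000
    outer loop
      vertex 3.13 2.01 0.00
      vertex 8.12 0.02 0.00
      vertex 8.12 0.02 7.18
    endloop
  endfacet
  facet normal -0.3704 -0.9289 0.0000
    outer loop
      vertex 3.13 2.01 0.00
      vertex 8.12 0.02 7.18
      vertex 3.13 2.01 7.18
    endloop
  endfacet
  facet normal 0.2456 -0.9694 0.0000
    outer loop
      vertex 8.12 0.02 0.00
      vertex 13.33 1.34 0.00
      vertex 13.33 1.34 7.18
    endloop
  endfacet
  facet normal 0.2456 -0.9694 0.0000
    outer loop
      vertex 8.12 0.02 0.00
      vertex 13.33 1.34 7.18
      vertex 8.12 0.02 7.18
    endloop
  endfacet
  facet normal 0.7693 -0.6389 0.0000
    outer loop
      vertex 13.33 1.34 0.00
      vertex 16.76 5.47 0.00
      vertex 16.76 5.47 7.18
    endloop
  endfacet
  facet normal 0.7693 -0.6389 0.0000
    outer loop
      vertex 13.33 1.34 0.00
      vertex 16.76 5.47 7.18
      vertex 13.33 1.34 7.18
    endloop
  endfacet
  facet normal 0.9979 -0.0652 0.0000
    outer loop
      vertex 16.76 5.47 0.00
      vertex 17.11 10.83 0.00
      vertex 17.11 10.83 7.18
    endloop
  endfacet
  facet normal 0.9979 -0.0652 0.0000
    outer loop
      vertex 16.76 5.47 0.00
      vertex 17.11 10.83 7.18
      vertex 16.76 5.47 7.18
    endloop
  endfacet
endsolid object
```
; perimeter-only toolpath
G21 ; units = mm
G90 ; absolute positioning
G28 ; home
; layer 1
G0 Z1.44
G0 X17.11 Y10.83
G1 X14.25 Y15.37
G1 X9.26 Y17.36
G1 X4.05 Y16.04
G1 X0.62 Y11.91
G1 X0.27 Y6.55
G1 X3.13 Y2.01
G1 X8.12 Y0.02
G1 X13.33 Y1.34
G1 X16.76 Y5.47
G1 X17.11 Y10.83
; layer 2
G0 Z2.87
G0 X17.11 Y10.83
G1 X14.25 Y15.37
G1 X9.26 Y17.36
G1 X4.05 Y16.04
G1 X0.62 Y11.91
G1 X0.27 Y6.55
G1 X3.13 Y2.01
G1 X8.12 Y0.02
G1 X13.33 Y1.34
G1 X16.76 Y5.47
G1 X17.11 Y10.83
; layer 3
G0 Z4.31
G0 X17.11 Y10.83
G1 X14.25 Y15.37
G1 X9.26 Y17.36
G1 X4.05 Y16.04
G1 X0.62 Y11.91
G1 X0.27 Y6.55
G1 X3.13 Y2.01
G1 X8.12 Y0.02
G1 X13.33 Y1.34
G1 X16.76 Y5.47
G1 X17.11 Y10.83
; layer 4
G0 Z5.74
G0 X17.11 Y10.83
G1 X14.25 Y15.37
G1 X9.26 Y17.36
G1 X4.05 Y16.04
G1 X0.62 Y11.91
G1 X0.27 Y6.55
G1 X3.13 Y2.01
G1 X8.12 Y0.02
G1 X13.33 Y1.34
G1 X16.76 Y5.47
G1 X17.11 Y10.83
; layer 5
G0 Z7.18
G0 X17.11 Y10.83
G1 X14.25 Y15.37
G1 X9.26 Y17.36
G1 X4.05 Y16.04
G1 X0.62 Y11.91
G1 X0.27 Y6.55
G1 X3.13 Y2.01
G1 X8.12 Y0.02
G1 X13.33 Y1.34
G1 X16.76 Y5.47
G1 X17.11 Y10.83
M2 ; end

The solid is a regular 10-sided prism (a cylinder approximated with 10 flat sides), circumscribed radius ≈ 8.69 mm, height ≈ 7.18 mm. Slicing at Δz = 1.44 mm — 5 equal slices spanning the solid's height, so layer i sits at z = i·h/5 — gives 5 non-empty perimeters. Each is a 10-segment closed polygon; G0 lifts to the layer z and rapids to the start vertex, then G1 traces the edges.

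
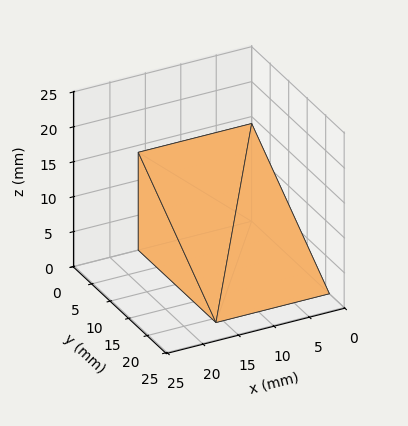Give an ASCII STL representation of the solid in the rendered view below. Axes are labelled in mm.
Reading the render: the shape is a wedge (ramp): 16 × 21 mm base, rising to 14 mm along the y=0 edge and sloping linearly to z=0 at y=21 (dimensions read to the nearest mm from the axis ticks). For the STL, each face is triangulated and given an outward normal.

solid part
  facet normal 0.0000 0.0000 -1.0000
    outer loop
      vertex 16.000 21.000 0.000
      vertex 16.000 0.000 0.000
      vertex 0.000 0.000 0.000
    endloop
  endfacet
  facet normal 0.0000 0.0000 -1.0000
    outer loop
      vertex 0.000 21.000 0.000
      vertex 16.000 21.000 0.000
      vertex 0.000 0.000 0.000
    endloop
  endfacet
  facet normal 0.0000 -1.0000 0.0000
    outer loop
      vertex 0.000 0.000 0.000
      vertex 16.000 0.000 0.000
      vertex 16.000 0.000 14.000
    endloop
  endfacet
  facet normal 0.0000 -1.0000 0.0000
    outer loop
      vertex 0.000 0.000 0.000
      vertex 16.000 0.000 14.000
      vertex 0.000 0.000 14.000
    endloop
  endfacet
  facet normal 0.0000 0.5547 0.8321
    outer loop
      vertex 0.000 0.000 14.000
      vertex 16.000 0.000 14.000
      vertex 16.000 21.000 0.000
    endloop
  endfacet
  facet normal 0.0000 0.5547 0.8321
    outer loop
      vertex 0.000 0.000 14.000
      vertex 16.000 21.000 0.000
      vertex 0.000 21.000 0.000
    endloop
  endfacet
  facet normal -1.0000 0.0000 0.0000
    outer loop
      vertex 0.000 0.000 14.000
      vertex 0.000 21.000 0.000
      vertex 0.000 0.000 0.000
    endloop
  endfacet
  facet normal 1.0000 0.0000 0.0000
    outer loop
      vertex 16.000 0.000 0.000
      vertex 16.000 21.000 0.000
      vertex 16.000 0.000 14.000
    endloop
  endfacet
endsolid part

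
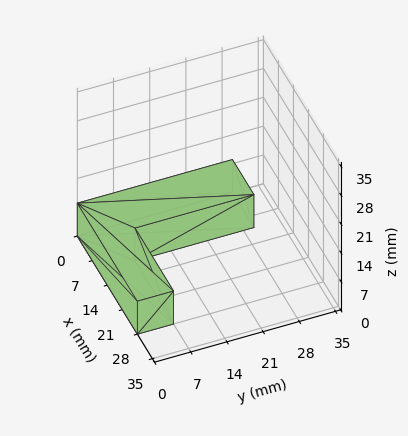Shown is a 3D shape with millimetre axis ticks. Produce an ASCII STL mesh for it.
Reading the render: the shape is an L-shaped prism: outer 28 × 30 mm, arm thicknesses ≈ 7 mm (horizontal) and 10 mm (vertical), extruded 8 mm in z (dimensions read to the nearest mm from the axis ticks). For the STL, each face is triangulated and given an outward normal.

solid part
  facet normal 0.0000 0.0000 -1.0000
    outer loop
      vertex 28.000 7.000 0.000
      vertex 28.000 0.000 0.000
      vertex 0.000 0.000 0.000
    endloop
  endfacet
  facet normal 0.0000 0.0000 -1.0000
    outer loop
      vertex 10.000 7.000 0.000
      vertex 28.000 7.000 0.000
      vertex 0.000 0.000 0.000
    endloop
  endfacet
  facet normal 0.0000 0.0000 -1.0000
    outer loop
      vertex 10.000 30.000 0.000
      vertex 10.000 7.000 0.000
      vertex 0.000 0.000 0.000
    endloop
  endfacet
  facet normal 0.0000 0.0000 -1.0000
    outer loop
      vertex 0.000 30.000 0.000
      vertex 10.000 30.000 0.000
      vertex 0.000 0.000 0.000
    endloop
  endfacet
  facet normal 0.0000 0.0000 1.0000
    outer loop
      vertex 0.000 0.000 8.000
      vertex 28.000 0.000 8.000
      vertex 28.000 7.000 8.000
    endloop
  endfacet
  facet normal 0.0000 0.0000 1.0000
    outer loop
      vertex 0.000 0.000 8.000
      vertex 28.000 7.000 8.000
      vertex 10.000 7.000 8.000
    endloop
  endfacet
  facet normal 0.0000 0.0000 1.0000
    outer loop
      vertex 0.000 0.000 8.000
      vertex 10.000 7.000 8.000
      vertex 10.000 30.000 8.000
    endloop
  endfacet
  facet normal 0.0000 0.0000 1.0000
    outer loop
      vertex 0.000 0.000 8.000
      vertex 10.000 30.000 8.000
      vertex 0.000 30.000 8.000
    endloop
  endfacet
  facet normal 0.0000 -1.0000 0.0000
    outer loop
      vertex 0.000 0.000 0.000
      vertex 28.000 0.000 0.000
      vertex 28.000 0.000 8.000
    endloop
  endfacet
  facet normal 0.0000 -1.0000 0.0000
    outer loop
      vertex 0.000 0.000 0.000
      vertex 28.000 0.000 8.000
      vertex 0.000 0.000 8.000
    endloop
  endfacet
  facet normal 1.0000 0.0000 0.0000
    outer loop
      vertex 28.000 0.000 0.000
      vertex 28.000 7.000 0.000
      vertex 28.000 7.000 8.000
    endloop
  endfacet
  facet normal 1.0000 0.0000 0.0000
    outer loop
      vertex 28.000 0.000 0.000
      vertex 28.000 7.000 8.000
      vertex 28.000 0.000 8.000
    endloop
  endfacet
  facet normal 0.0000 1.0000 0.0000
    outer loop
      vertex 28.000 7.000 0.000
      vertex 10.000 7.000 0.000
      vertex 10.000 7.000 8.000
    endloop
  endfacet
  facet normal 0.0000 1.0000 0.0000
    outer loop
      vertex 28.000 7.000 0.000
      vertex 10.000 7.000 8.000
      vertex 28.000 7.000 8.000
    endloop
  endfacet
  facet normal 1.0000 0.0000 0.0000
    outer loop
      vertex 10.000 7.000 0.000
      vertex 10.000 30.000 0.000
      vertex 10.000 30.000 8.000
    endloop
  endfacet
  facet normal 1.0000 0.0000 0.0000
    outer loop
      vertex 10.000 7.000 0.000
      vertex 10.000 30.000 8.000
      vertex 10.000 7.000 8.000
    endloop
  endfacet
  facet normal 0.0000 1.0000 0.0000
    outer loop
      vertex 10.000 30.000 0.000
      vertex 0.000 30.000 0.000
      vertex 0.000 30.000 8.000
    endloop
  endfacet
  facet normal 0.0000 1.0000 0.0000
    outer loop
      vertex 10.000 30.000 0.000
      vertex 0.000 30.000 8.000
      vertex 10.000 30.000 8.000
    endloop
  endfacet
  facet normal -1.0000 0.0000 0.0000
    outer loop
      vertex 0.000 30.000 0.000
      vertex 0.000 0.000 0.000
      vertex 0.000 0.000 8.000
    endloop
  endfacet
  facet normal -1.0000 0.0000 0.0000
    outer loop
      vertex 0.000 30.000 0.000
      vertex 0.000 0.000 8.000
      vertex 0.000 30.000 8.000
    endloop
  endfacet
endsolid part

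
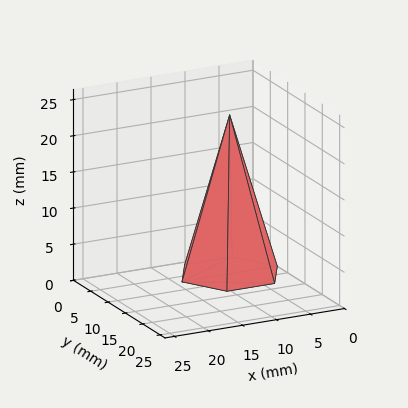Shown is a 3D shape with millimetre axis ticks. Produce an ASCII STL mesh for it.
Reading the render: the shape is a regular 6-sided pyramid, base circumscribed radius ≈ 7 mm, apex at z ≈ 22 mm (dimensions read to the nearest mm from the axis ticks). For the STL, each face is triangulated and given an outward normal.

solid part
  facet normal 0.0000 0.0000 -1.0000
    outer loop
      vertex 3.5 13.1 0.0
      vertex 10.5 13.1 0.0
      vertex 14.0 7.0 0.0
    endloop
  endfacet
  facet normal 0.0000 0.0000 -1.0000
    outer loop
      vertex 0.0 7.0 0.0
      vertex 3.5 13.1 0.0
      vertex 14.0 7.0 0.0
    endloop
  endfacet
  facet normal 0.0000 0.0000 -1.0000
    outer loop
      vertex 3.5 0.9 0.0
      vertex 0.0 7.0 0.0
      vertex 14.0 7.0 0.0
    endloop
  endfacet
  facet normal 0.0000 0.0000 -1.0000
    outer loop
      vertex 10.5 0.9 0.0
      vertex 3.5 0.9 0.0
      vertex 14.0 7.0 0.0
    endloop
  endfacet
  facet normal 0.8361 0.4797 0.2660
    outer loop
      vertex 14.0 7.0 0.0
      vertex 10.5 13.1 0.0
      vertex 7.0 7.0 22.0
    endloop
  endfacet
  facet normal 0.0000 0.9636 0.2672
    outer loop
      vertex 10.5 13.1 0.0
      vertex 3.5 13.1 0.0
      vertex 7.0 7.0 22.0
    endloop
  endfacet
  facet normal -0.8361 0.4797 0.2660
    outer loop
      vertex 3.5 13.1 0.0
      vertex 0.0 7.0 0.0
      vertex 7.0 7.0 22.0
    endloop
  endfacet
  facet normal -0.8361 -0.4797 0.2660
    outer loop
      vertex 0.0 7.0 0.0
      vertex 3.5 0.9 0.0
      vertex 7.0 7.0 22.0
    endloop
  endfacet
  facet normal 0.0000 -0.9636 0.2672
    outer loop
      vertex 3.5 0.9 0.0
      vertex 10.5 0.9 0.0
      vertex 7.0 7.0 22.0
    endloop
  endfacet
  facet normal 0.8361 -0.4797 0.2660
    outer loop
      vertex 10.5 0.9 0.0
      vertex 14.0 7.0 0.0
      vertex 7.0 7.0 22.0
    endloop
  endfacet
endsolid part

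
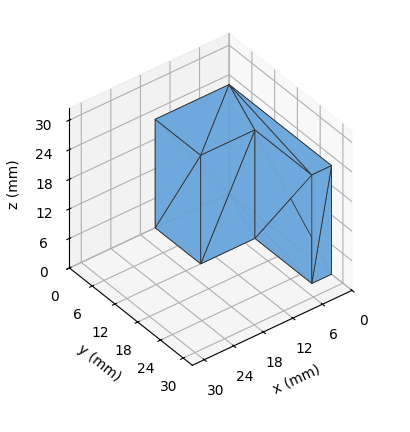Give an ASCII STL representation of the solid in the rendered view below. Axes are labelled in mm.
Reading the render: the shape is an L-shaped prism: outer 15 × 27 mm, arm thicknesses ≈ 12 mm (horizontal) and 4 mm (vertical), extruded 22 mm in z (dimensions read to the nearest mm from the axis ticks). For the STL, each face is triangulated and given an outward normal.

solid part
  facet normal 0.0000 0.0000 -1.0000
    outer loop
      vertex 15.00 12.00 0.00
      vertex 15.00 0.00 0.00
      vertex 0.00 0.00 0.00
    endloop
  endfacet
  facet normal 0.0000 0.0000 -1.0000
    outer loop
      vertex 4.00 12.00 0.00
      vertex 15.00 12.00 0.00
      vertex 0.00 0.00 0.00
    endloop
  endfacet
  facet normal 0.0000 0.0000 -1.0000
    outer loop
      vertex 4.00 27.00 0.00
      vertex 4.00 12.00 0.00
      vertex 0.00 0.00 0.00
    endloop
  endfacet
  facet normal 0.0000 0.0000 -1.0000
    outer loop
      vertex 0.00 27.00 0.00
      vertex 4.00 27.00 0.00
      vertex 0.00 0.00 0.00
    endloop
  endfacet
  facet normal 0.0000 0.0000 1.0000
    outer loop
      vertex 0.00 0.00 22.00
      vertex 15.00 0.00 22.00
      vertex 15.00 12.00 22.00
    endloop
  endfacet
  facet normal 0.0000 0.0000 1.0000
    outer loop
      vertex 0.00 0.00 22.00
      vertex 15.00 12.00 22.00
      vertex 4.00 12.00 22.00
    endloop
  endfacet
  facet normal 0.0000 0.0000 1.0000
    outer loop
      vertex 0.00 0.00 22.00
      vertex 4.00 12.00 22.00
      vertex 4.00 27.00 22.00
    endloop
  endfacet
  facet normal 0.0000 0.0000 1.0000
    outer loop
      vertex 0.00 0.00 22.00
      vertex 4.00 27.00 22.00
      vertex 0.00 27.00 22.00
    endloop
  endfacet
  facet normal 0.0000 -1.0000 0.0000
    outer loop
      vertex 0.00 0.00 0.00
      vertex 15.00 0.00 0.00
      vertex 15.00 0.00 22.00
    endloop
  endfacet
  facet normal 0.0000 -1.0000 0.0000
    outer loop
      vertex 0.00 0.00 0.00
      vertex 15.00 0.00 22.00
      vertex 0.00 0.00 22.00
    endloop
  endfacet
  facet normal 1.0000 0.0000 0.0000
    outer loop
      vertex 15.00 0.00 0.00
      vertex 15.00 12.00 0.00
      vertex 15.00 12.00 22.00
    endloop
  endfacet
  facet normal 1.0000 0.0000 0.0000
    outer loop
      vertex 15.00 0.00 0.00
      vertex 15.00 12.00 22.00
      vertex 15.00 0.00 22.00
    endloop
  endfacet
  facet normal 0.0000 1.0000 0.0000
    outer loop
      vertex 15.00 12.00 0.00
      vertex 4.00 12.00 0.00
      vertex 4.00 12.00 22.00
    endloop
  endfacet
  facet normal 0.0000 1.0000 0.0000
    outer loop
      vertex 15.00 12.00 0.00
      vertex 4.00 12.00 22.00
      vertex 15.00 12.00 22.00
    endloop
  endfacet
  facet normal 1.0000 0.0000 0.0000
    outer loop
      vertex 4.00 12.00 0.00
      vertex 4.00 27.00 0.00
      vertex 4.00 27.00 22.00
    endloop
  endfacet
  facet normal 1.0000 0.0000 0.0000
    outer loop
      vertex 4.00 12.00 0.00
      vertex 4.00 27.00 22.00
      vertex 4.00 12.00 22.00
    endloop
  endfacet
  facet normal 0.0000 1.0000 0.0000
    outer loop
      vertex 4.00 27.00 0.00
      vertex 0.00 27.00 0.00
      vertex 0.00 27.00 22.00
    endloop
  endfacet
  facet normal 0.0000 1.0000 0.0000
    outer loop
      vertex 4.00 27.00 0.00
      vertex 0.00 27.00 22.00
      vertex 4.00 27.00 22.00
    endloop
  endfacet
  facet normal -1.0000 0.0000 0.0000
    outer loop
      vertex 0.00 27.00 0.00
      vertex 0.00 0.00 0.00
      vertex 0.00 0.00 22.00
    endloop
  endfacet
  facet normal -1.0000 0.0000 0.0000
    outer loop
      vertex 0.00 27.00 0.00
      vertex 0.00 0.00 22.00
      vertex 0.00 27.00 22.00
    endloop
  endfacet
endsolid part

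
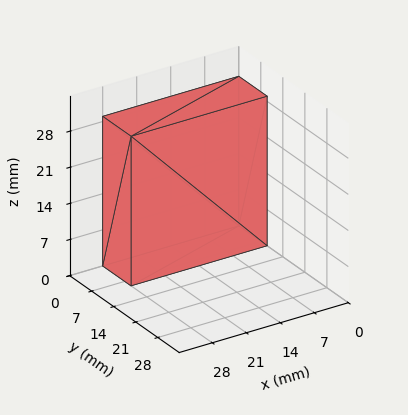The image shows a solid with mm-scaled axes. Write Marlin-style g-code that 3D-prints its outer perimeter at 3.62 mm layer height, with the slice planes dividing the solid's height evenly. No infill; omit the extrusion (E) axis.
Reading the render: the shape is a rectangular box, roughly 28 × 9 mm footprint and 29 mm tall (dimensions read to the nearest mm from the axis ticks). For the g-code, the solid's height is divided into equal slices at the stated Δz and each level perimeter traced with G1 moves after a G0 lift.

; perimeter-only toolpath
G21 ; units = mm
G90 ; absolute positioning
G28 ; home
; layer 1
G0 Z3.62
G0 X0.00 Y0.00
G1 X28.00 Y0.00
G1 X28.00 Y9.00
G1 X0.00 Y9.00
G1 X0.00 Y0.00
; layer 2
G0 Z7.25
G0 X0.00 Y0.00
G1 X28.00 Y0.00
G1 X28.00 Y9.00
G1 X0.00 Y9.00
G1 X0.00 Y0.00
; layer 3
G0 Z10.88
G0 X0.00 Y0.00
G1 X28.00 Y0.00
G1 X28.00 Y9.00
G1 X0.00 Y9.00
G1 X0.00 Y0.00
; layer 4
G0 Z14.50
G0 X0.00 Y0.00
G1 X28.00 Y0.00
G1 X28.00 Y9.00
G1 X0.00 Y9.00
G1 X0.00 Y0.00
; layer 5
G0 Z18.12
G0 X0.00 Y0.00
G1 X28.00 Y0.00
G1 X28.00 Y9.00
G1 X0.00 Y9.00
G1 X0.00 Y0.00
; layer 6
G0 Z21.75
G0 X0.00 Y0.00
G1 X28.00 Y0.00
G1 X28.00 Y9.00
G1 X0.00 Y9.00
G1 X0.00 Y0.00
; layer 7
G0 Z25.38
G0 X0.00 Y0.00
G1 X28.00 Y0.00
G1 X28.00 Y9.00
G1 X0.00 Y9.00
G1 X0.00 Y0.00
; layer 8
G0 Z29.00
G0 X0.00 Y0.00
G1 X28.00 Y0.00
G1 X28.00 Y9.00
G1 X0.00 Y9.00
G1 X0.00 Y0.00
M2 ; end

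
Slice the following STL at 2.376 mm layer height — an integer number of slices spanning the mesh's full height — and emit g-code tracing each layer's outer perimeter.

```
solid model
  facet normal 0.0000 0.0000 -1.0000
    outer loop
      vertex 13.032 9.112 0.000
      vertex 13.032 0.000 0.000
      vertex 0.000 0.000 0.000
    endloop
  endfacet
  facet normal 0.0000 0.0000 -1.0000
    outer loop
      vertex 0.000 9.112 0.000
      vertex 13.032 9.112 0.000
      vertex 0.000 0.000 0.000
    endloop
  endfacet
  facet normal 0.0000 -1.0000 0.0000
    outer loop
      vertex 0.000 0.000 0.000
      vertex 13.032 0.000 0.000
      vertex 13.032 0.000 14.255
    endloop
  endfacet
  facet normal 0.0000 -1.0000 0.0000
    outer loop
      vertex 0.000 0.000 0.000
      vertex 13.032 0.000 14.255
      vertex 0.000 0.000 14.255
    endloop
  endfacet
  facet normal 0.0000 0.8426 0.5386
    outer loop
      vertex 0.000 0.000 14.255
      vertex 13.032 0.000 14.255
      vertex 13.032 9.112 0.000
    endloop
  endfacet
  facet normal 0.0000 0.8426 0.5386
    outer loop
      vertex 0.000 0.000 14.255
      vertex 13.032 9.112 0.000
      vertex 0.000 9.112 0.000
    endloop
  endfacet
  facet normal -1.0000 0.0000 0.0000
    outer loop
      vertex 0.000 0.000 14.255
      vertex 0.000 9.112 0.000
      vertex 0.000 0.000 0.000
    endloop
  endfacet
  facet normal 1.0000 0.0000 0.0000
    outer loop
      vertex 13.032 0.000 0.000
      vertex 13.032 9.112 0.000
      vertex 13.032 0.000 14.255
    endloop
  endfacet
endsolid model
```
; perimeter-only toolpath
G21 ; units = mm
G90 ; absolute positioning
G28 ; home
; layer 1
G0 Z2.376
G0 X0.000 Y0.000
G1 X13.032 Y0.000
G1 X13.032 Y7.593
G1 X0.000 Y7.593
G1 X0.000 Y0.000
; layer 2
G0 Z4.752
G0 X0.000 Y0.000
G1 X13.032 Y0.000
G1 X13.032 Y6.075
G1 X0.000 Y6.075
G1 X0.000 Y0.000
; layer 3
G0 Z7.128
G0 X0.000 Y0.000
G1 X13.032 Y0.000
G1 X13.032 Y4.556
G1 X0.000 Y4.556
G1 X0.000 Y0.000
; layer 4
G0 Z9.503
G0 X0.000 Y0.000
G1 X13.032 Y0.000
G1 X13.032 Y3.037
G1 X0.000 Y3.037
G1 X0.000 Y0.000
; layer 5
G0 Z11.879
G0 X0.000 Y0.000
G1 X13.032 Y0.000
G1 X13.032 Y1.519
G1 X0.000 Y1.519
G1 X0.000 Y0.000
M2 ; end

The solid is a wedge (ramp): 13 × 9.11 mm base, rising to 14.3 mm along the y=0 edge and sloping linearly to z=0 at y=9.11. Slicing at Δz = 2.376 mm — 6 equal slices spanning the solid's height, so layer i sits at z = i·h/6 — gives 5 non-empty perimeters. Each is a 4-segment closed polygon; G0 lifts to the layer z and rapids to the start vertex, then G1 traces the edges. The cross-section shrinks linearly with z (the slice at the apex is degenerate and omitted).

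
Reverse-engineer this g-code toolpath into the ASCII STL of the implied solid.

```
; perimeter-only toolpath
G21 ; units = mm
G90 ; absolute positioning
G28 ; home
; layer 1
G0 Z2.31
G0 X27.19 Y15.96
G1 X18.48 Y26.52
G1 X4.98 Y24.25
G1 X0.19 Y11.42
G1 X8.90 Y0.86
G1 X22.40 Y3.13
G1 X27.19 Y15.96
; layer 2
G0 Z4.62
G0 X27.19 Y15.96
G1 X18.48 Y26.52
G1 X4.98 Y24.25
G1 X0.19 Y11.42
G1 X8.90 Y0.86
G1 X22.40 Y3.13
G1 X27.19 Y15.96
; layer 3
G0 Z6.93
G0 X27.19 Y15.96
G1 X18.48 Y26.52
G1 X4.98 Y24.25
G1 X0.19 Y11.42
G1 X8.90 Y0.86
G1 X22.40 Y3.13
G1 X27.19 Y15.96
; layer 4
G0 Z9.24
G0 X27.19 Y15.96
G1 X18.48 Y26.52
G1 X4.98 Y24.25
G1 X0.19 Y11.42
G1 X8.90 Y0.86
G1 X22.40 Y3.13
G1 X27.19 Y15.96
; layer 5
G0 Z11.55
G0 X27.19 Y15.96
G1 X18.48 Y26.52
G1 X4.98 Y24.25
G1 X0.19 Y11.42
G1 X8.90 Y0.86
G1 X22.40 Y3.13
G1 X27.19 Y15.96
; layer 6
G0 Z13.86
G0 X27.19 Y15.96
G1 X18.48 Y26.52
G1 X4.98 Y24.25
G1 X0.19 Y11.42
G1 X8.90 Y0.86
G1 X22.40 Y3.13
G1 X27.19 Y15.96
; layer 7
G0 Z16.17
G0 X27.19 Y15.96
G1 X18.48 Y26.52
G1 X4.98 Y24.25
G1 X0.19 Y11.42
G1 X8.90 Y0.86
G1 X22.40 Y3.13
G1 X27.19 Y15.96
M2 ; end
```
solid part
  facet normal 0.0000 0.0000 -1.0000
    outer loop
      vertex 4.98 24.25 0.00
      vertex 18.48 26.52 0.00
      vertex 27.19 15.96 0.00
    endloop
  endfacet
  facet normal 0.0000 0.0000 -1.0000
    outer loop
      vertex 0.19 11.42 0.00
      vertex 4.98 24.25 0.00
      vertex 27.19 15.96 0.00
    endloop
  endfacet
  facet normal 0.0000 0.0000 -1.0000
    outer loop
      vertex 8.90 0.86 0.00
      vertex 0.19 11.42 0.00
      vertex 27.19 15.96 0.00
    endloop
  endfacet
  facet normal 0.0000 0.0000 -1.0000
    outer loop
      vertex 22.40 3.13 0.00
      vertex 8.90 0.86 0.00
      vertex 27.19 15.96 0.00
    endloop
  endfacet
  facet normal 0.0000 0.0000 1.0000
    outer loop
      vertex 27.19 15.96 16.17
      vertex 18.48 26.52 16.17
      vertex 4.98 24.25 16.17
    endloop
  endfacet
  facet normal 0.0000 0.0000 1.0000
    outer loop
      vertex 27.19 15.96 16.17
      vertex 4.98 24.25 16.17
      vertex 0.19 11.42 16.17
    endloop
  endfacet
  facet normal 0.0000 0.0000 1.0000
    outer loop
      vertex 27.19 15.96 16.17
      vertex 0.19 11.42 16.17
      vertex 8.90 0.86 16.17
    endloop
  endfacet
  facet normal 0.0000 0.0000 1.0000
    outer loop
      vertex 27.19 15.96 16.17
      vertex 8.90 0.86 16.17
      vertex 22.40 3.13 16.17
    endloop
  endfacet
  facet normal 0.7714 0.6363 0.0000
    outer loop
      vertex 27.19 15.96 0.00
      vertex 18.48 26.52 0.00
      vertex 18.48 26.52 16.17
    endloop
  endfacet
  facet normal 0.7714 0.6363 0.0000
    outer loop
      vertex 27.19 15.96 0.00
      vertex 18.48 26.52 16.17
      vertex 27.19 15.96 16.17
    endloop
  endfacet
  facet normal -0.1658 0.9862 0.0000
    outer loop
      vertex 18.48 26.52 0.00
      vertex 4.98 24.25 0.00
      vertex 4.98 24.25 16.17
    endloop
  endfacet
  facet normal -0.1658 0.9862 0.0000
    outer loop
      vertex 18.48 26.52 0.00
      vertex 4.98 24.25 16.17
      vertex 18.48 26.52 16.17
    endloop
  endfacet
  facet normal -0.9368 0.3498 0.0000
    outer loop
      vertex 4.98 24.25 0.00
      vertex 0.19 11.42 0.00
      vertex 0.19 11.42 16.17
    endloop
  endfacet
  facet normal -0.9368 0.3498 0.0000
    outer loop
      vertex 4.98 24.25 0.00
      vertex 0.19 11.42 16.17
      vertex 4.98 24.25 16.17
    endloop
  endfacet
  facet normal -0.7714 -0.6363 0.0000
    outer loop
      vertex 0.19 11.42 0.00
      vertex 8.90 0.86 0.00
      vertex 8.90 0.86 16.17
    endloop
  endfacet
  facet normal -0.7714 -0.6363 0.0000
    outer loop
      vertex 0.19 11.42 0.00
      vertex 8.90 0.86 16.17
      vertex 0.19 11.42 16.17
    endloop
  endfacet
  facet normal 0.1658 -0.9862 0.0000
    outer loop
      vertex 8.90 0.86 0.00
      vertex 22.40 3.13 0.00
      vertex 22.40 3.13 16.17
    endloop
  endfacet
  facet normal 0.1658 -0.9862 0.0000
    outer loop
      vertex 8.90 0.86 0.00
      vertex 22.40 3.13 16.17
      vertex 8.90 0.86 16.17
    endloop
  endfacet
  facet normal 0.9368 -0.3498 0.0000
    outer loop
      vertex 22.40 3.13 0.00
      vertex 27.19 15.96 0.00
      vertex 27.19 15.96 16.17
    endloop
  endfacet
  facet normal 0.9368 -0.3498 0.0000
    outer loop
      vertex 22.40 3.13 0.00
      vertex 27.19 15.96 16.17
      vertex 22.40 3.13 16.17
    endloop
  endfacet
endsolid part

The G0 Z moves step by Δz≈2.31 mm. Every layer's G1 loop is the same polygon, so the solid is a straight extrusion of it from z=0 to z≈16.2. Closing with flat bottom and top caps and triangulating gives 20 facets — a regular 6-sided prism (a cylinder approximated with 6 flat sides), circumscribed radius ≈ 13.7 mm, height ≈ 16.2 mm.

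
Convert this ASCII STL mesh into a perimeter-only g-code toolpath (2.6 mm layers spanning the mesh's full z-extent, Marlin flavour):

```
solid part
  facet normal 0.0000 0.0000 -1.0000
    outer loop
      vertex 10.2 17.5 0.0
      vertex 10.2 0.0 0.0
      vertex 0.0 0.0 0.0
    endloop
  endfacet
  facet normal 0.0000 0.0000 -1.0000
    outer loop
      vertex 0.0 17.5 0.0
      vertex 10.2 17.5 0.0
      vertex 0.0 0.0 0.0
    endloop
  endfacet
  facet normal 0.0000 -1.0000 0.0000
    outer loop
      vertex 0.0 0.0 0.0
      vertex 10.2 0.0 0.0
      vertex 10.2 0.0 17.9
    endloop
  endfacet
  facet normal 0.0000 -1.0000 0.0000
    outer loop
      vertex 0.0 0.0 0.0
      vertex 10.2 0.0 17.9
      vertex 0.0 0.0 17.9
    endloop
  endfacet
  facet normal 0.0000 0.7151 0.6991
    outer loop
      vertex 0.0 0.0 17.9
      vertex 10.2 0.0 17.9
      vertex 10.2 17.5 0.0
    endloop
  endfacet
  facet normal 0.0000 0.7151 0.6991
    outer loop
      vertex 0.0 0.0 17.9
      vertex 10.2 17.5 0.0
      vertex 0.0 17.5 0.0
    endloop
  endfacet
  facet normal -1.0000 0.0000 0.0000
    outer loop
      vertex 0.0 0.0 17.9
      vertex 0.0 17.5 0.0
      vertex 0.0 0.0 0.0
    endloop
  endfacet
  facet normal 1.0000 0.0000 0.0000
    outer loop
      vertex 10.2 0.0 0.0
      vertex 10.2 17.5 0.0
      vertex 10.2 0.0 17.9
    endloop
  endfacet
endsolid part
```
; perimeter-only toolpath
G21 ; units = mm
G90 ; absolute positioning
G28 ; home
; layer 1
G0 Z2.6
G0 X0.0 Y0.0
G1 X10.2 Y0.0
G1 X10.2 Y15.0
G1 X0.0 Y15.0
G1 X0.0 Y0.0
; layer 2
G0 Z5.1
G0 X0.0 Y0.0
G1 X10.2 Y0.0
G1 X10.2 Y12.5
G1 X0.0 Y12.5
G1 X0.0 Y0.0
; layer 3
G0 Z7.7
G0 X0.0 Y0.0
G1 X10.2 Y0.0
G1 X10.2 Y10.0
G1 X0.0 Y10.0
G1 X0.0 Y0.0
; layer 4
G0 Z10.2
G0 X0.0 Y0.0
G1 X10.2 Y0.0
G1 X10.2 Y7.5
G1 X0.0 Y7.5
G1 X0.0 Y0.0
; layer 5
G0 Z12.8
G0 X0.0 Y0.0
G1 X10.2 Y0.0
G1 X10.2 Y5.0
G1 X0.0 Y5.0
G1 X0.0 Y0.0
; layer 6
G0 Z15.3
G0 X0.0 Y0.0
G1 X10.2 Y0.0
G1 X10.2 Y2.5
G1 X0.0 Y2.5
G1 X0.0 Y0.0
M2 ; end

The solid is a wedge (ramp): 10.2 × 17.5 mm base, rising to 17.9 mm along the y=0 edge and sloping linearly to z=0 at y=17.5. Slicing at Δz = 2.6 mm — 7 equal slices spanning the solid's height, so layer i sits at z = i·h/7 — gives 6 non-empty perimeters. Each is a 4-segment closed polygon; G0 lifts to the layer z and rapids to the start vertex, then G1 traces the edges. The cross-section shrinks linearly with z (the slice at the apex is degenerate and omitted).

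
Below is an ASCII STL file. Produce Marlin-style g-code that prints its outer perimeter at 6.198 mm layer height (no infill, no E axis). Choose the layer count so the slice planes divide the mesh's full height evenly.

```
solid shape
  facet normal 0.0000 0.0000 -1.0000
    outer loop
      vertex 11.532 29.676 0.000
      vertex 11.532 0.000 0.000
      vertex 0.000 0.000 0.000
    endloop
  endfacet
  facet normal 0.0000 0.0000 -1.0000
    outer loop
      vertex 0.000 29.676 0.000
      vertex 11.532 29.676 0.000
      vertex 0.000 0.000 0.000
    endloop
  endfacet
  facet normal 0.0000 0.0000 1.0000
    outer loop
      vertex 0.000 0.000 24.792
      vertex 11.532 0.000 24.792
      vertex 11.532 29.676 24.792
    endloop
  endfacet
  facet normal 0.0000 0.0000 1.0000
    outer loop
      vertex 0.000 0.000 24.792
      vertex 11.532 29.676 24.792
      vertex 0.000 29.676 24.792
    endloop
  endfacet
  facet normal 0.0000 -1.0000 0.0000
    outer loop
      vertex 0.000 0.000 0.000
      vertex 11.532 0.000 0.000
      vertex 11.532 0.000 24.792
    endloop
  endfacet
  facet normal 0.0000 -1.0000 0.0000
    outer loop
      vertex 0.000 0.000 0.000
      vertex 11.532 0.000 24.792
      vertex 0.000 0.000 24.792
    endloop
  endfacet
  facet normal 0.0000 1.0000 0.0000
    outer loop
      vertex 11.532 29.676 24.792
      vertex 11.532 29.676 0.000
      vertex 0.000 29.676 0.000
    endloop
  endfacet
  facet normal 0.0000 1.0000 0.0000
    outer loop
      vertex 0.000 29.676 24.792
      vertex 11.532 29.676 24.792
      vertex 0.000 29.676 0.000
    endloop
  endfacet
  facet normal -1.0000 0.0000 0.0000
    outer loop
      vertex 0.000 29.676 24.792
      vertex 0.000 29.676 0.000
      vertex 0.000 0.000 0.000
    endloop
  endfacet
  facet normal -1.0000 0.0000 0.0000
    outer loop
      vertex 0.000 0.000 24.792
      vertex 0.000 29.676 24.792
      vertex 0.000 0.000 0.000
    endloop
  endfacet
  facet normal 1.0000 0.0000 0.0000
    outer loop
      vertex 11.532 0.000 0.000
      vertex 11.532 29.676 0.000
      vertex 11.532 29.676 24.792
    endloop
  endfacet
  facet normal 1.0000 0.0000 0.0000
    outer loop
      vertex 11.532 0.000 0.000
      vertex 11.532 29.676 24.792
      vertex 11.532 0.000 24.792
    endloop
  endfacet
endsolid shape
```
; perimeter-only toolpath
G21 ; units = mm
G90 ; absolute positioning
G28 ; home
; layer 1
G0 Z6.198
G0 X0.000 Y0.000
G1 X11.532 Y0.000
G1 X11.532 Y29.676
G1 X0.000 Y29.676
G1 X0.000 Y0.000
; layer 2
G0 Z12.396
G0 X0.000 Y0.000
G1 X11.532 Y0.000
G1 X11.532 Y29.676
G1 X0.000 Y29.676
G1 X0.000 Y0.000
; layer 3
G0 Z18.594
G0 X0.000 Y0.000
G1 X11.532 Y0.000
G1 X11.532 Y29.676
G1 X0.000 Y29.676
G1 X0.000 Y0.000
; layer 4
G0 Z24.792
G0 X0.000 Y0.000
G1 X11.532 Y0.000
G1 X11.532 Y29.676
G1 X0.000 Y29.676
G1 X0.000 Y0.000
M2 ; end

The solid is a rectangular box, roughly 11.5 × 29.7 mm footprint and 24.8 mm tall. Slicing at Δz = 6.198 mm — 4 equal slices spanning the solid's height, so layer i sits at z = i·h/4 — gives 4 non-empty perimeters. Each is a 4-segment closed polygon; G0 lifts to the layer z and rapids to the start vertex, then G1 traces the edges.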